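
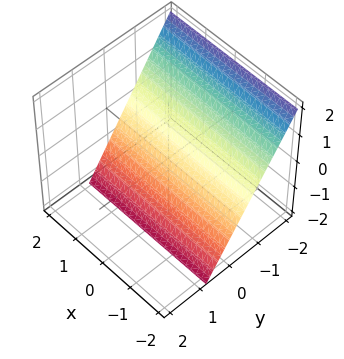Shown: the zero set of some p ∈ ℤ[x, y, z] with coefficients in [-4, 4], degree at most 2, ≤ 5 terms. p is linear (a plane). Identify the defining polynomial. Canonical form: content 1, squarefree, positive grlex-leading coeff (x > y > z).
1. deg p = 1.
2. Against the integer gridlines: one z-axis crossing is at z = -1; it misses every integer gridline on the x-axis.
3. Solving for integer coefficients yields p as stated.

3*y + 2*z + 2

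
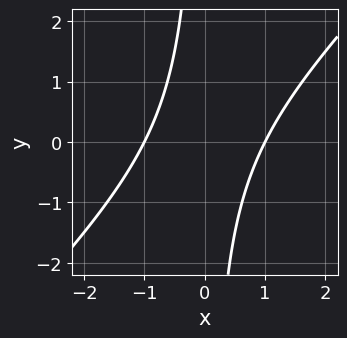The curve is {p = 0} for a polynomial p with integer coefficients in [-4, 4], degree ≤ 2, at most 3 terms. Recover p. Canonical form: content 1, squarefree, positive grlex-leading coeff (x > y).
Degree: no degree-1 curve has this shape, so deg p = 2.
From the visible intercepts: the curve avoids every integer y-axis point in the box; the x-axis gridline crossings are at x ∈ {-1, 1}.
Fitting integer coefficients to these (and the overall shape) gives p.

x^2 - x*y - 1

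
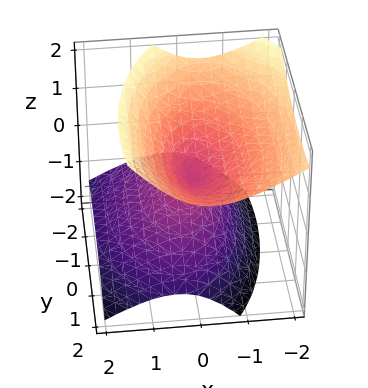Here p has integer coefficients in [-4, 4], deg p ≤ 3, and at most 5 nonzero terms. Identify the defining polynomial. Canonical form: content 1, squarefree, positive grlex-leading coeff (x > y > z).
3*x^2 + 2*x*z + y^2 - y*z - 3*z^2

(a) There are 2 components. Treating them together as one polynomial.
(b) Degree: the shape is more complex than any degree-1 surface, so deg p = 2.
(c) Against the integer gridlines: it meets the x-axis at x = 0 (among the integer gridlines); one y-axis crossing is at y = 0; it crosses the z-axis at the gridline z = 0.
(d) Assembling these constraints gives the stated polynomial.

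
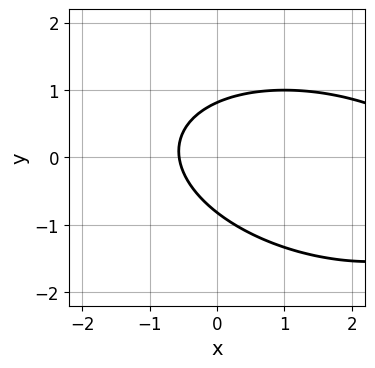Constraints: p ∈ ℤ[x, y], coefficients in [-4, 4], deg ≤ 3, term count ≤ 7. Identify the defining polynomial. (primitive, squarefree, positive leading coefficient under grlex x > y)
x^2 + x*y + 3*y^2 - 3*x - 2

Degree: no degree-1 curve has this shape, so deg p = 2.
Solving for integer coefficients yields p as stated.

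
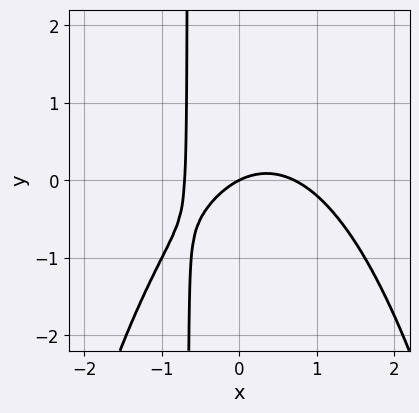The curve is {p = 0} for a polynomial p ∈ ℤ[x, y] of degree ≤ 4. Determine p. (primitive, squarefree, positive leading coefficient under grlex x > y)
2*x^3 + 3*x*y - x + 2*y

1. The degree is 3 — no degree-2 curve has this shape.
2. Checking where it meets the axes: it meets the x-axis at x = 0 (among the integer gridlines); one y-axis crossing is at y = 0.
3. Matching integer coefficients to the picture gives p.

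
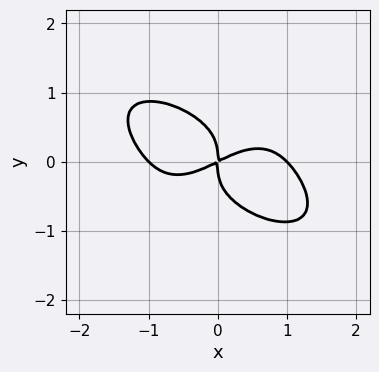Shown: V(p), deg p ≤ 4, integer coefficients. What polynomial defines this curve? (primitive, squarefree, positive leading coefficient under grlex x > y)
1. The degree is 4 — no degree-3 curve has this shape.
2. Against the integer gridlines: among the integer gridlines, it crosses the x-axis at x ∈ {-1, 0, 1}; it crosses the y-axis at the gridline y = 0.
3. The integer polynomial consistent with all of this is the stated p.

x^4 + 3*y^4 - x^2 + 2*x*y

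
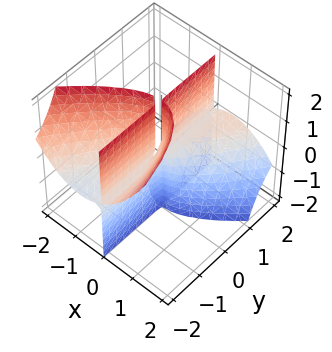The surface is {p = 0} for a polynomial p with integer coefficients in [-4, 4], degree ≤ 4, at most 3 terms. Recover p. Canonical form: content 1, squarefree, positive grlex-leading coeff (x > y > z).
First, the picture has 2 separate pieces. They look like related sheets of one shape, so recover p as a whole.
Then, deg p = 3. No degree-2 surface has this shape.
Then, from the visible intercepts: one x-axis crossing is at x = 0; every point of the y-axis in the box is on the surface; the visible z-axis segment lies entirely on the surface.
Finally, matching integer coefficients to the picture gives p.

3*x^3 - 2*x^2*y + 3*x*y*z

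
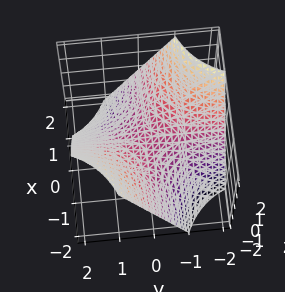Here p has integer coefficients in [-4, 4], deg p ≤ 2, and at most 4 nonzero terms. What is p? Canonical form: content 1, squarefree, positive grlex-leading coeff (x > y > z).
x*y + z

(a) The degree is 2 — the shape is more complex than any degree-1 surface.
(b) Against the integer gridlines: every point of the x-axis in the box is on the surface; every point of the y-axis in the box is on the surface.
(c) Solving for integer coefficients yields p as stated.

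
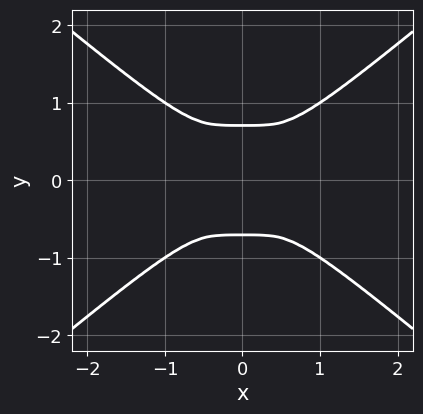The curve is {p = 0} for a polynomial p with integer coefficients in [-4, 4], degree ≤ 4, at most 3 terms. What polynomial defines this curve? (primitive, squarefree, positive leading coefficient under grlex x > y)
x^4 - 2*y^4 + y^2

(a) deg p = 4.
(b) Symmetries: mirror symmetry x ↦ −x ⇒ only even powers of x; it's symmetric under y → −y, forcing even powers of y.
(c) Solving for integer coefficients yields p as stated.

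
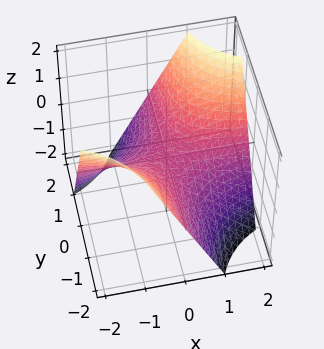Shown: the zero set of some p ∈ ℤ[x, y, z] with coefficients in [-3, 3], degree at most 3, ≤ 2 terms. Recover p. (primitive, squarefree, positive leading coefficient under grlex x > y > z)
First, deg p = 2. A hyperbolic paraboloid; a quadric.
Next, from the axis intercepts and sections: the visible y-axis segment lies entirely on the surface; every point of the x-axis in the box is on the surface; it crosses the z-axis at the gridline z = 0.
Finally, putting this together gives p.

x*y - z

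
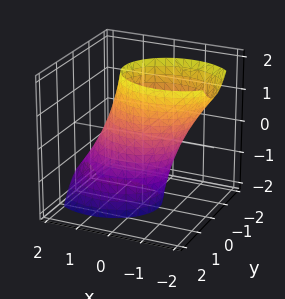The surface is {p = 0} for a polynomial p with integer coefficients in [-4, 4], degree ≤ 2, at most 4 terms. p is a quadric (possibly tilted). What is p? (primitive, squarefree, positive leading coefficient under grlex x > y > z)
1. Degree: a generic line meets the surface in up to 2 points, so deg p = 2.
2. Reading off the gridlines: the y-axis gridline crossings are at y ∈ {-1, 1}; the surface avoids every integer z-axis point in the box.
3. The integer polynomial consistent with all of this is the stated p.

2*x^2 + 2*x*z + 3*y^2 - 3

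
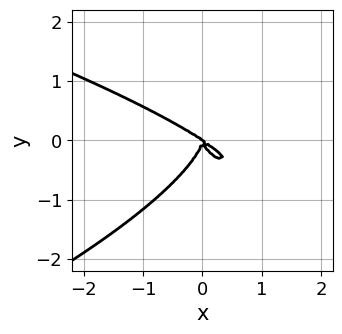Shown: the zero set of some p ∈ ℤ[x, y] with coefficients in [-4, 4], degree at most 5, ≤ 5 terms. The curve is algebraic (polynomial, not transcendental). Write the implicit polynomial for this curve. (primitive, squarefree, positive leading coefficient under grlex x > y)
First, degree: no degree-3 curve has this shape, so deg p = 4.
Then, against the integer gridlines: one x-axis crossing is at x = 0; it meets the y-axis at y = 0 (among the integer gridlines).
Finally, solving for integer coefficients yields p as stated.

3*y^4 + 2*x^3 + 3*x^2*y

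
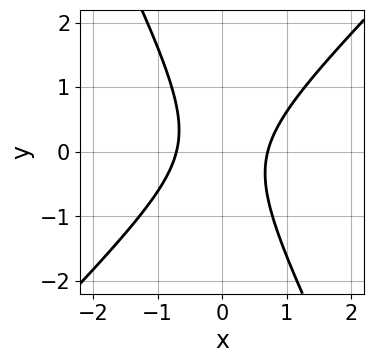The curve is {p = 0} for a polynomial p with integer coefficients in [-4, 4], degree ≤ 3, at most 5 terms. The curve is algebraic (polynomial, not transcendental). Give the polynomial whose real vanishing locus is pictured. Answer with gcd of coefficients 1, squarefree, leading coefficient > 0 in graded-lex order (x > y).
2*x^2 - x*y - y^2 - 1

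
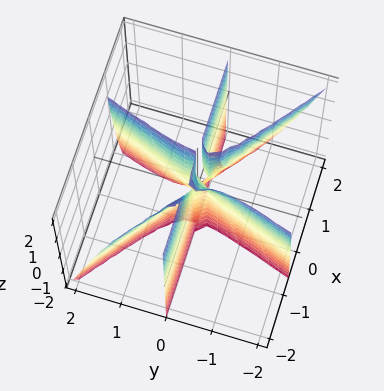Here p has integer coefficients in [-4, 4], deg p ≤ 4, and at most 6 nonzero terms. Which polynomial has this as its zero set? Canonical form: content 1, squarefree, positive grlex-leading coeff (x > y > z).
2*x^2*y + 2*x*y^2 + x*y*z - y^3

First, degree: no degree-2 surface has this shape, so deg p = 3.
Next, against the integer gridlines: every point of the z-axis in the box is on the surface; one y-axis crossing is at y = 0.
Finally, assembling these constraints gives the stated polynomial. Check: (2, 0, 0) on the x-axis lies on the surface, and p(2, 0, 0) = 0. ✓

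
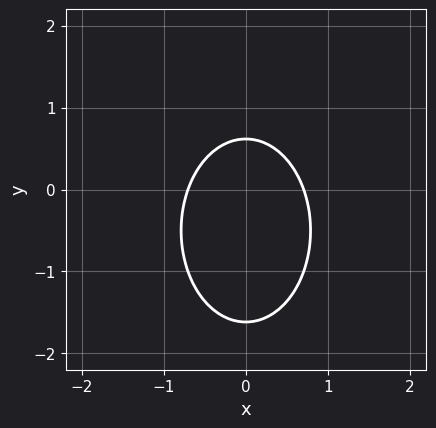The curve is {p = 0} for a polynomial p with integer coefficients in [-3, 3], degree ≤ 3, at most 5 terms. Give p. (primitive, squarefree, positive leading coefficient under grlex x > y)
First, degree: a generic line meets the curve in up to 2 points, so deg p = 2.
Then, symmetries: it's symmetric under x → −x, forcing even powers of x.
Finally, fitting integer coefficients to these (and the overall shape) gives p.

2*x^2 + y^2 + y - 1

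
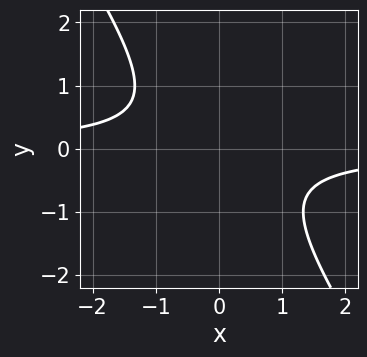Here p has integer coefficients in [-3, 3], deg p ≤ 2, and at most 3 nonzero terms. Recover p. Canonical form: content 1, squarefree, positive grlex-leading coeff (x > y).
3*x*y + 2*y^2 + 2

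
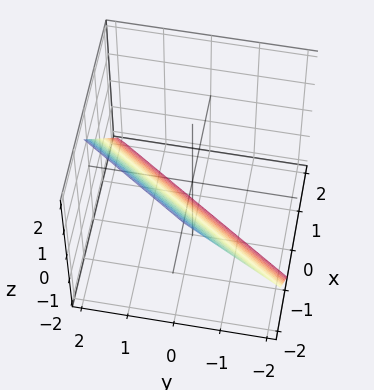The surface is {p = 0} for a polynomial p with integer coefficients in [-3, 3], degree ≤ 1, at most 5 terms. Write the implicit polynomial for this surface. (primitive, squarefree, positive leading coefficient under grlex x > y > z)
First, the degree is 1 — every cross-section is a straight line — this is a plane.
Next, observable constraints: it meets the z-axis at z = -1 (among the integer gridlines); one y-axis crossing is at y = 1.
Finally, assembling these constraints gives the stated polynomial.

3*x - 2*y + 2*z + 2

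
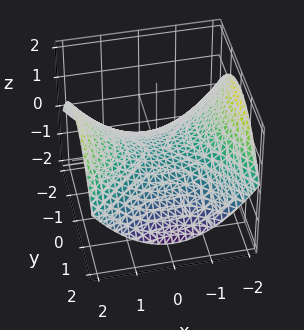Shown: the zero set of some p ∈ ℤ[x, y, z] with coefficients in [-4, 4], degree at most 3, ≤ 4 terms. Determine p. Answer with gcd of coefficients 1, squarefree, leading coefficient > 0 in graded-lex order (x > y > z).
First, the degree is 2 — a saddle surface; a quadric.
Then, symmetries: it's symmetric under y → −y, forcing even powers of y; mirror symmetry x ↦ −x ⇒ only even powers of x.
Next, against the integer gridlines: it crosses the y-axis at the gridline y = 0; one z-axis crossing is at z = 0.
Finally, solving for integer coefficients yields p as stated.

x^2 - y^2 - 3*z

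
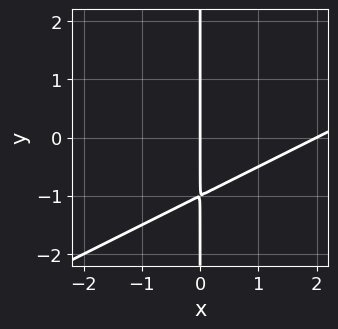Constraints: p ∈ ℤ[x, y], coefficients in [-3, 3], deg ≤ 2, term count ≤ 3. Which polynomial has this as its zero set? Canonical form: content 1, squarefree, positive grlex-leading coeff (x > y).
First, the degree is 2 — no degree-1 curve has this shape.
Next, against the integer gridlines: the x-axis gridline crossings are at x ∈ {0, 2}; the visible y-axis segment lies entirely on the curve.
Finally, assembling these constraints gives the stated polynomial.

x^2 - 2*x*y - 2*x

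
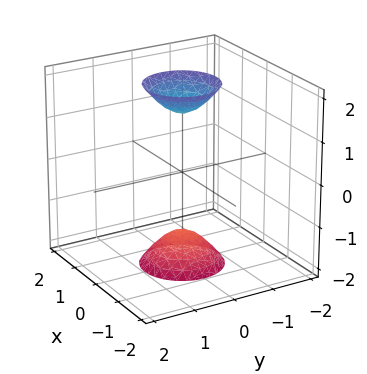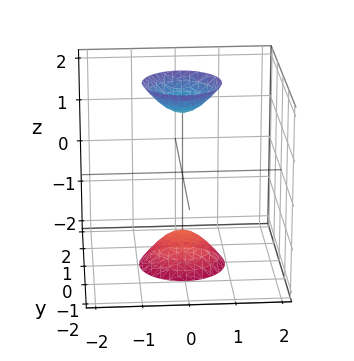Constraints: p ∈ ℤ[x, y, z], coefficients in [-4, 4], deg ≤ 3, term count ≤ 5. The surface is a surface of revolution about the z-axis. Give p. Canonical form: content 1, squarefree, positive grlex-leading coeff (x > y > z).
3*x^2 + 3*y^2 - z^2 + 2

First, the picture has 2 separate pieces. They look like related sheets of one shape, so recover p as a whole.
Then, the degree is 2 — no degree-1 surface has this shape.
Then, symmetry: every cross-section ⟂ z is a circle, so x, y appear only via x² + y².
Next, from the visible intercepts: it misses every integer gridline on the y-axis; no x-intercept at any integer in the box; a circular section at z = -2 has radius between 0 and 1.
Finally, assembling these constraints gives the stated polynomial.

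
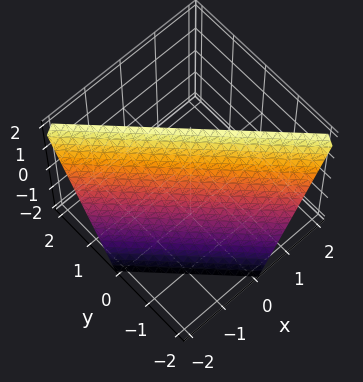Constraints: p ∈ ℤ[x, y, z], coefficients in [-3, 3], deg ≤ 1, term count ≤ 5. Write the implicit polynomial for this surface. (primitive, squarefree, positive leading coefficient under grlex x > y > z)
2*x + 2*y - z + 2

Degree: the surface is flat (a plane), so deg p = 1.
Observable constraints: it crosses the y-axis at the gridline y = -1; one x-axis crossing is at x = -1.
The integer polynomial consistent with all of this is the stated p.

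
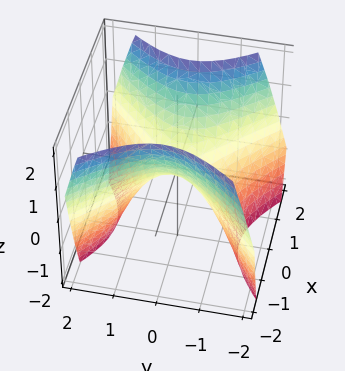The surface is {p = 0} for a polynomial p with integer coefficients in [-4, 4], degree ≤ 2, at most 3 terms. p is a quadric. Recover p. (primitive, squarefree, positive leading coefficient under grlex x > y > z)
x^2 - y^2 - z

(a) Degree: a hyperbolic paraboloid; a quadric, so deg p = 2.
(b) Symmetries: mirror symmetry x ↦ −x ⇒ only even powers of x; mirror symmetry y ↦ −y ⇒ only even powers of y.
(c) Observable constraints: one y-axis crossing is at y = 0; one x-axis crossing is at x = 0; it meets the z-axis at z = 0 (among the integer gridlines).
(d) Solving for integer coefficients yields p as stated.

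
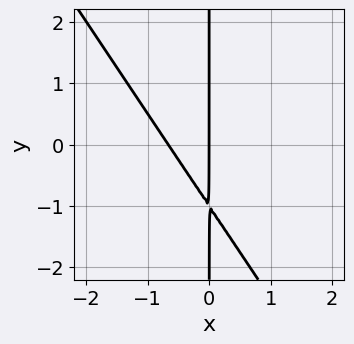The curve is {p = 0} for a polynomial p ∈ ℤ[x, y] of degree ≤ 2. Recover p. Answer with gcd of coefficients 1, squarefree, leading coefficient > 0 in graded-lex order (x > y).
The degree is 2 — the shape is more complex than any degree-1 curve.
From the axis intercepts and sections: every point of the y-axis in the box is on the curve; it crosses the x-axis at the gridline x = 0.
Solving for integer coefficients yields p as stated.

3*x^2 + 2*x*y + 2*x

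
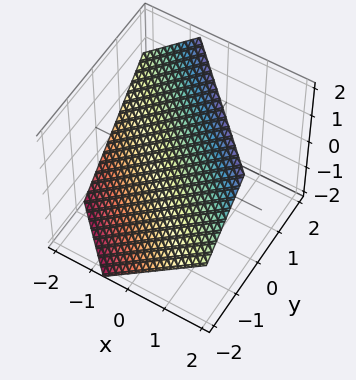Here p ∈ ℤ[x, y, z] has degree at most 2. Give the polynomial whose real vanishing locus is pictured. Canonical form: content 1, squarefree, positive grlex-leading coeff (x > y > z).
First, the degree is 1 — every cross-section is a straight line — this is a plane.
Finally, putting this together gives p.

3*x + 3*y - 3*z + 2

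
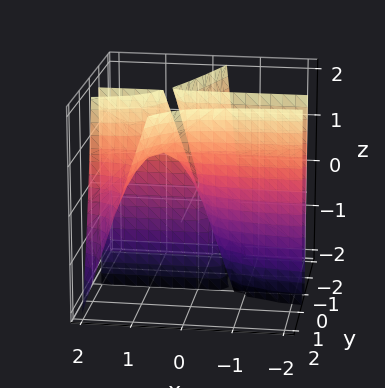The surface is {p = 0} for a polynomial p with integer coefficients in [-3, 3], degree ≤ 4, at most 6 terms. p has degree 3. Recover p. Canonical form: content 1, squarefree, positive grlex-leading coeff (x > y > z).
3*x*y^2 - y^3 - 3*x*y + y*z

First, deg p = 3. No degree-2 surface has this shape.
Next, against the integer gridlines: the visible x-axis segment lies entirely on the surface; every point of the z-axis in the box is on the surface; it meets the y-axis at y = 0 (among the integer gridlines).
Finally, fitting integer coefficients to these (and the overall shape) gives p.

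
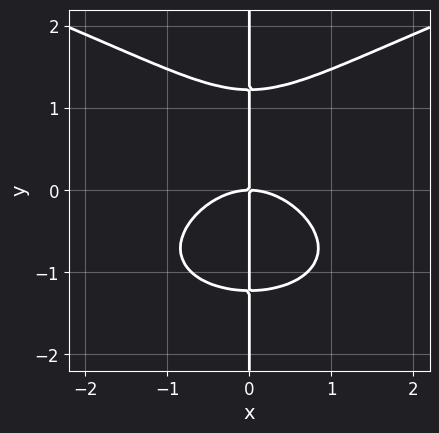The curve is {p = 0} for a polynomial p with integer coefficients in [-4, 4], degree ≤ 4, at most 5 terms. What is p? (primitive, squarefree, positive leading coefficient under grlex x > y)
(a) Degree: the shape is more complex than any degree-3 curve, so deg p = 4.
(b) Against the integer gridlines: every point of the y-axis in the box is on the curve; one x-axis crossing is at x = 0.
(c) Putting this together gives p.

2*x*y^3 - 2*x^3 - 3*x*y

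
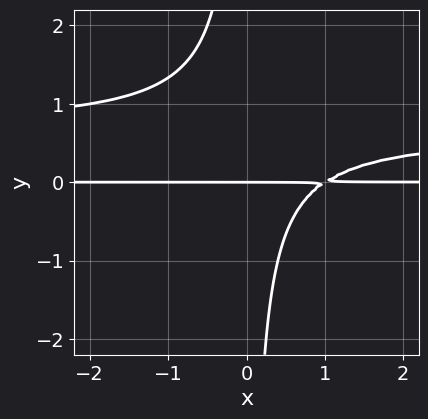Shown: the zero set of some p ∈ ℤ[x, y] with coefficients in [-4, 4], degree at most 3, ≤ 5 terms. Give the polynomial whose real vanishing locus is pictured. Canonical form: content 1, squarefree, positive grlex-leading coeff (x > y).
1. The degree is 3 — no degree-2 curve has this shape.
2. Reading off the gridlines: every point of the x-axis in the box is on the curve; it crosses the y-axis at the gridline y = 0.
3. Fitting integer coefficients to these (and the overall shape) gives p.

3*x*y^2 - 2*x*y + 2*y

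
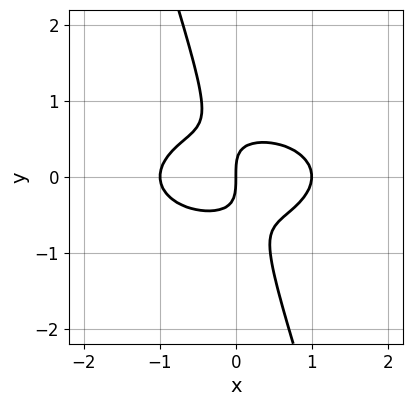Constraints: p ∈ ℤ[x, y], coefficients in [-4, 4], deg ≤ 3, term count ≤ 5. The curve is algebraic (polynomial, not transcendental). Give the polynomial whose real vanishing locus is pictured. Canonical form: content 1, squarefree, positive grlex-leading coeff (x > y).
x^3 + 3*x*y^2 + y^3 - x

(a) The degree is 3 — a generic line meets the curve in up to 3 points.
(b) From the axis intercepts and sections: it crosses the y-axis at the gridline y = 0; the x-axis gridline crossings are at x ∈ {-1, 0, 1}.
(c) Assembling these constraints gives the stated polynomial.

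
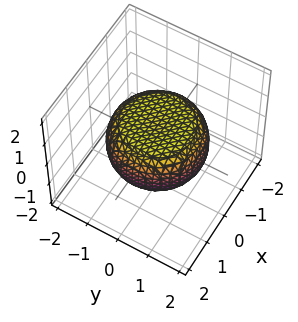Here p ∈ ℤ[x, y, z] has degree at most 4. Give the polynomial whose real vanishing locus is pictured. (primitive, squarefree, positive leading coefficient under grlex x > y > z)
(a) The degree is 4 — the shape is more complex than any degree-3 surface.
(b) Symmetries: rotational symmetry about the z-axis ⇒ p depends on x, y only through x² + y².
(c) From the axis intercepts and sections: a circular section at z = 0 has radius between 1 and 2.
(d) These observations pin down the coefficients.

x^4 + 2*x^2*y^2 + y^4 - x^2 - y^2 + 3*z^2 - 2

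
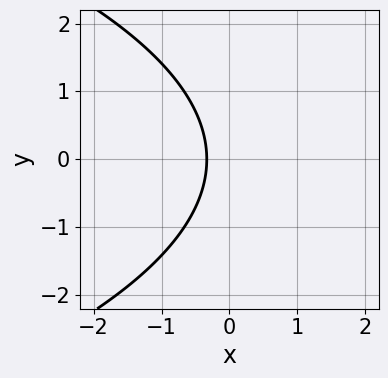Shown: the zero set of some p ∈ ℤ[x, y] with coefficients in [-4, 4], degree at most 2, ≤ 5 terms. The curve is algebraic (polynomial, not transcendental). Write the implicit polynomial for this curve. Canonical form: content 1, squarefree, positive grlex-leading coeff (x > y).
1. The degree is 2 — no degree-1 curve has this shape.
2. Symmetries: the y ↦ −y reflection is a symmetry, so y appears only in even powers.
3. Checking where it meets the axes: no y-intercept at any integer in the box.
4. Fitting integer coefficients to these (and the overall shape) gives p.

y^2 + 3*x + 1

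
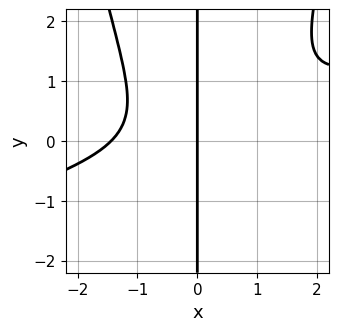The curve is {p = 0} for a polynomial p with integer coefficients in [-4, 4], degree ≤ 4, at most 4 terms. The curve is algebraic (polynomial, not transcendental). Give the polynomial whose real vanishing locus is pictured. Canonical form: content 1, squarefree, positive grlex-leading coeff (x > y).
First, degree: a generic line meets the curve in up to 4 points, so deg p = 4.
Next, observable constraints: the visible y-axis segment lies entirely on the curve; it meets the x-axis at x = 0 (among the integer gridlines).
Finally, fitting integer coefficients to these (and the overall shape) gives p.

x^4 - 3*x^3*y + 3*x*y^2 + 3*x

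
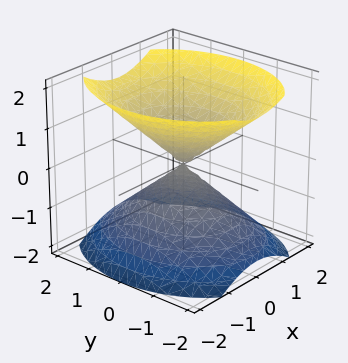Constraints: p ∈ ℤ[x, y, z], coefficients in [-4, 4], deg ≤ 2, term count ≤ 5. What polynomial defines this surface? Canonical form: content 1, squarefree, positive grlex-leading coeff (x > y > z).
3*x^2 + 2*y^2 - 3*z^2

1. There are 2 components. Treating them together as one polynomial.
2. Degree: two nappes meeting at a single point; a quadric, so deg p = 2.
3. Symmetries: it's symmetric under y → −y, forcing even powers of y; the z ↦ −z reflection is a symmetry, so z appears only in even powers; the x ↦ −x reflection is a symmetry, so x appears only in even powers.
4. Checking where it meets the axes: one y-axis crossing is at y = 0; it meets the z-axis at z = 0 (among the integer gridlines); one x-axis crossing is at x = 0.
5. Assembling these constraints gives the stated polynomial.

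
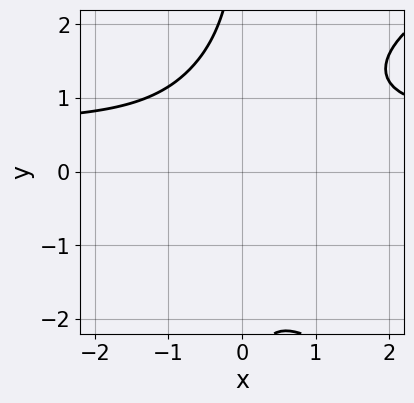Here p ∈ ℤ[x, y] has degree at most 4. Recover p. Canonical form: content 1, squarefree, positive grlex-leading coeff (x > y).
x*y^3 - 3*x^2*y + 2*x^2 + 3

deg p = 4. No degree-3 curve has this shape.
From the axis intercepts and sections: it misses every integer gridline on the x-axis; it misses every integer gridline on the y-axis.
These observations pin down the coefficients.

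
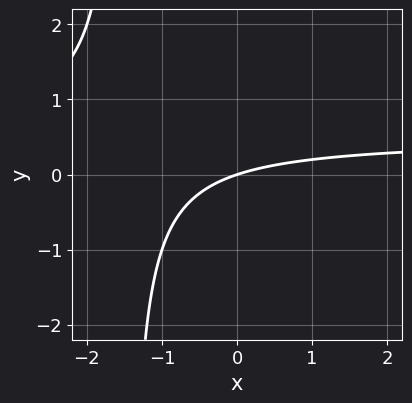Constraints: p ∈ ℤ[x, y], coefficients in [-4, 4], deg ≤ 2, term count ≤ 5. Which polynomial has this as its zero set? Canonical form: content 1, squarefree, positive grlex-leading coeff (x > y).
deg p = 2. No degree-1 curve has this shape.
From the visible intercepts: it meets the y-axis at y = 0 (among the integer gridlines); one x-axis crossing is at x = 0.
These observations pin down the coefficients.

2*x*y - x + 3*y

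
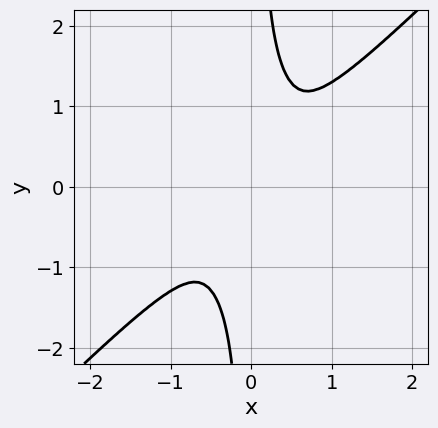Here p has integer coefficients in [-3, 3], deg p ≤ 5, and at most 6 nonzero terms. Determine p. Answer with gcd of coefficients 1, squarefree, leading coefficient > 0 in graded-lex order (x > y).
x^4 + x^2*y^2 - 2*x*y^3 + y^2

1. Degree: the shape is more complex than any degree-3 curve, so deg p = 4.
2. Putting this together gives p.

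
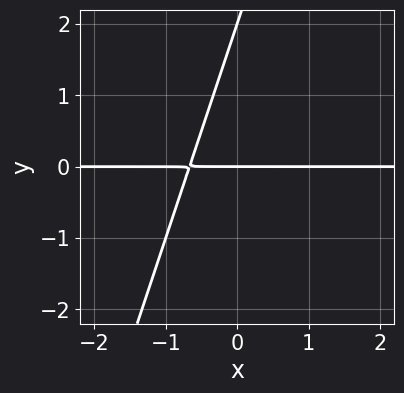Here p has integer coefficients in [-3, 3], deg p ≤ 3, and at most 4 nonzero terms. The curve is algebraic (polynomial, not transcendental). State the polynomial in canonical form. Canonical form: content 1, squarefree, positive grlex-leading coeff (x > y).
3*x*y - y^2 + 2*y

The degree is 2 — a generic line meets the curve in up to 2 points.
Checking where it meets the axes: among the integer gridlines, it crosses the y-axis at y ∈ {0, 2}; the visible x-axis segment lies entirely on the curve.
Solving for integer coefficients yields p as stated.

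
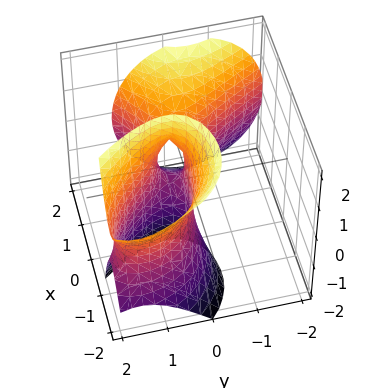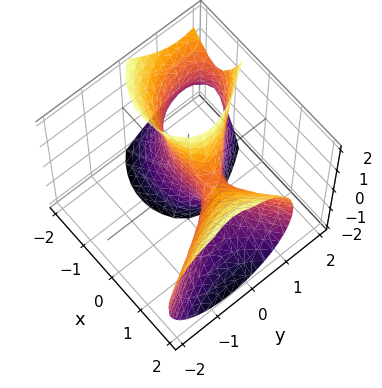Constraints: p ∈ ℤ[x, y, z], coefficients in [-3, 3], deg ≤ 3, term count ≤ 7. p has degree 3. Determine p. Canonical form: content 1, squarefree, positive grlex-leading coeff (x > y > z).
x^3 - x*z^2 - 3*x*y - 3*y^2 + 3*y

1. The degree is 3 — a generic line meets the surface in up to 3 points.
2. Reading off the gridlines: among the integer gridlines, it crosses the y-axis at y ∈ {0, 1}; the visible z-axis segment lies entirely on the surface; one x-axis crossing is at x = 0.
3. Matching integer coefficients to the picture gives p.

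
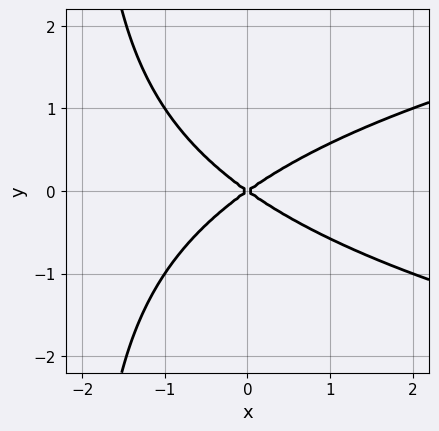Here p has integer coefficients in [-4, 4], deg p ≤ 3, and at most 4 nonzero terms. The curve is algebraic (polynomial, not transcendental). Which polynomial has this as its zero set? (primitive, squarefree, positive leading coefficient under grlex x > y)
First, the degree is 3 — the shape is more complex than any degree-2 curve.
Then, symmetries: the y ↦ −y reflection is a symmetry, so y appears only in even powers.
Then, against the integer gridlines: one y-axis crossing is at y = 0; one x-axis crossing is at x = 0.
Finally, matching integer coefficients to the picture gives p.

x*y^2 - x^2 + 2*y^2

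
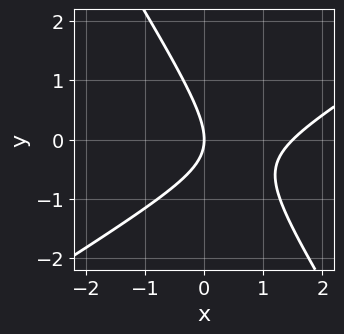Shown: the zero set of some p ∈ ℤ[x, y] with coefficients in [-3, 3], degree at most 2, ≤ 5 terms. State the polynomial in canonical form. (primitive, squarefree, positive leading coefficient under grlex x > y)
2*x^2 - 2*x*y - 2*y^2 - 3*x

First, the degree is 2 — no degree-1 curve has this shape.
Next, from the visible intercepts: one x-axis crossing is at x = 0; it meets the y-axis at y = 0 (among the integer gridlines).
Finally, solving for integer coefficients yields p as stated.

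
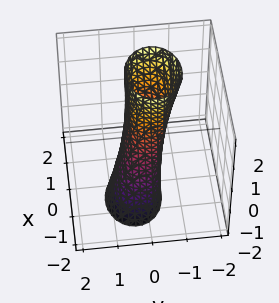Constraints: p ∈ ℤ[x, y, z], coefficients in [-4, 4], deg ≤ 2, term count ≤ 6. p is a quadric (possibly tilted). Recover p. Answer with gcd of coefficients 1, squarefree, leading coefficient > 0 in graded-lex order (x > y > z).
1. The degree is 2 — a generic line meets the surface in up to 2 points.
2. From the visible intercepts: no z-intercept at any integer in the box.
3. Together with the visible shape, these determine p as stated.

2*x^2 - x*z + 3*y^2 + y*z - 1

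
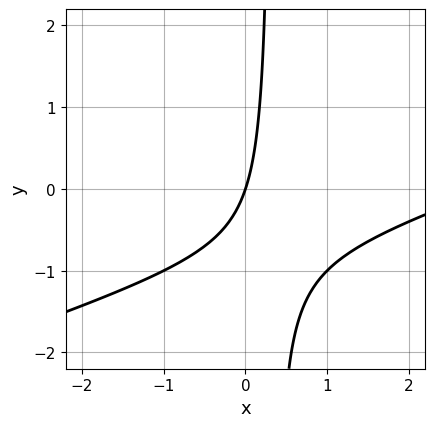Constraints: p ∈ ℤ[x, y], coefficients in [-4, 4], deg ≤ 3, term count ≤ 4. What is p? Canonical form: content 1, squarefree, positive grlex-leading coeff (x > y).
x^2 - 3*x*y - 3*x + y

The degree is 2 — no degree-1 curve has this shape.
From the axis intercepts and sections: it meets the x-axis at x = 0 (among the integer gridlines); it crosses the y-axis at the gridline y = 0.
Together with the visible shape, these determine p as stated.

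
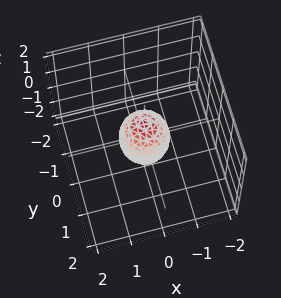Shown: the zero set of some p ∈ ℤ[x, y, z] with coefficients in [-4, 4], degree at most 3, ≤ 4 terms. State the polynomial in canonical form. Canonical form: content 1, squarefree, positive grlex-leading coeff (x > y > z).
2*x^2 + 2*y^2 + z^2 - 1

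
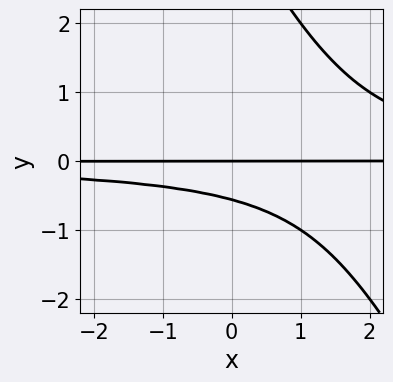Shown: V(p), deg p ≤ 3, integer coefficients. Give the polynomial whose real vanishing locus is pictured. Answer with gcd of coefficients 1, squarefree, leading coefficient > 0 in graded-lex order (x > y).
2*x*y^2 + y^3 - 3*y^2 - 2*y

The degree is 3 — the shape is more complex than any degree-2 curve.
Against the integer gridlines: it meets the y-axis at y = 0 (among the integer gridlines); every point of the x-axis in the box is on the curve.
Matching integer coefficients to the picture gives p.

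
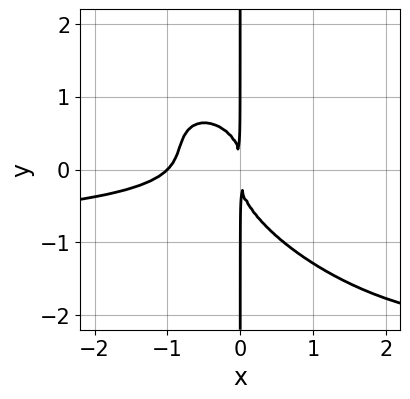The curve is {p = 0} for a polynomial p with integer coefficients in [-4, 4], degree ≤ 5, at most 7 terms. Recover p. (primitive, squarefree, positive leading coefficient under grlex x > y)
1. Degree: the shape is more complex than any degree-3 curve, so deg p = 4.
2. From the visible intercepts: the visible y-axis segment lies entirely on the curve; it crosses the x-axis at the gridline x = -1.
3. Solving for integer coefficients yields p as stated.

2*x^3*y + 3*x^2*y^2 + 3*x*y^3 + 2*x^3 + 2*x^2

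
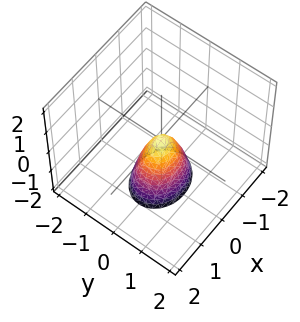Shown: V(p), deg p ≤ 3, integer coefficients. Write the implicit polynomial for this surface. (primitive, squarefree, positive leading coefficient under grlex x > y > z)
deg p = 2. A paraboloid; a quadric.
Symmetries: it's symmetric under y → −y, forcing even powers of y; the x ↦ −x reflection is a symmetry, so x appears only in even powers.
Observable constraints: one y-axis crossing is at y = 0; one z-axis crossing is at z = 0; it meets the x-axis at x = 0 (among the integer gridlines).
Matching integer coefficients to the picture gives p.

2*x^2 + 3*y^2 + z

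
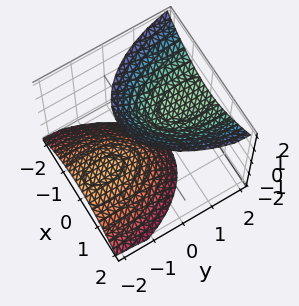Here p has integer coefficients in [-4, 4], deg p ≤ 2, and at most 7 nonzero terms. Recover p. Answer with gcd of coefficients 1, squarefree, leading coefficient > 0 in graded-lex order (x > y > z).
3*x^2 + y^2 - 3*y*z - 2*z^2 + 3

There are 2 components.
Degree: no degree-1 surface has this shape, so deg p = 2.
From the axis intercepts and sections: it misses every integer gridline on the x-axis; it misses every integer gridline on the y-axis.
Assembling these constraints gives the stated polynomial.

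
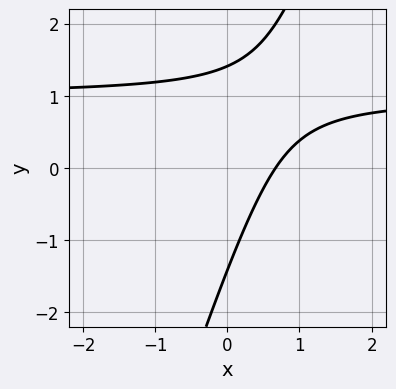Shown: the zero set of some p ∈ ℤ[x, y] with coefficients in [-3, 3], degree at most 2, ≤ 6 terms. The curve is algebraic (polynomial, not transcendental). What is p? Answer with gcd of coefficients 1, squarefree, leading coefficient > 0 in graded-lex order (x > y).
3*x*y - y^2 - 3*x + 2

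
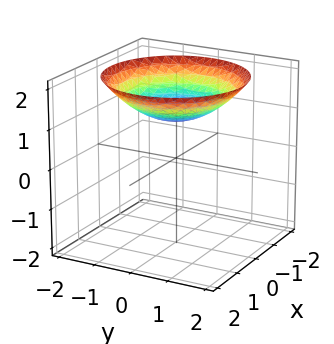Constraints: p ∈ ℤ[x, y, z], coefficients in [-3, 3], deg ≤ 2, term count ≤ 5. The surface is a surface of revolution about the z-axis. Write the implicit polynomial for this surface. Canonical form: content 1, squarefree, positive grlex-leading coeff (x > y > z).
(a) deg p = 2. No degree-1 surface has this shape.
(b) Symmetries: rotational symmetry about the z-axis ⇒ p depends on x, y only through x² + y².
(c) From the visible intercepts: it meets the z-axis at z = 1 (among the integer gridlines); no y-intercept at any integer in the box.
(d) These observations pin down the coefficients.

x^2 + y^2 - 3*z + 3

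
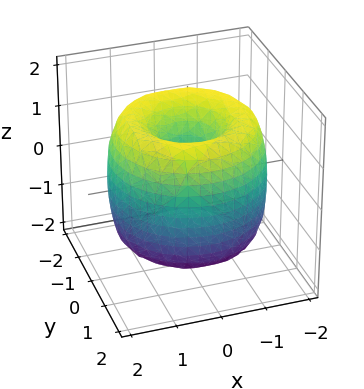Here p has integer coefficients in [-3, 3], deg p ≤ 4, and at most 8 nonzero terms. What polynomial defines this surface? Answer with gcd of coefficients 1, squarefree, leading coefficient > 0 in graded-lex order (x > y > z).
1. Degree: a generic line meets the surface in up to 4 points, so deg p = 4.
2. By symmetry, the surface is invariant under rotation about z: p = q(x² + y², z).
3. Against the integer gridlines: it crosses the y-axis at the gridline y = 0; a circular section at z = -1 has radius between 0 and 1.
4. Solving for integer coefficients yields p as stated.

x^4 + 2*x^2*y^2 + y^4 - 3*x^2 - 3*y^2 + z^2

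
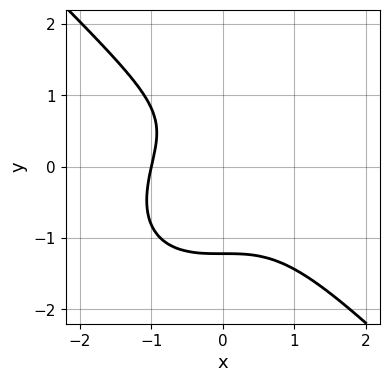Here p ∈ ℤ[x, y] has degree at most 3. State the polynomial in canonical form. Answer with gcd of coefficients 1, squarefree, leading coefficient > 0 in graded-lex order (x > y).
3*x^3 + 3*y^3 - 2*y + 3

1. Degree: a generic line meets the curve in up to 3 points, so deg p = 3.
2. Reading off the gridlines: one x-axis crossing is at x = -1.
3. Together with the visible shape, these determine p as stated.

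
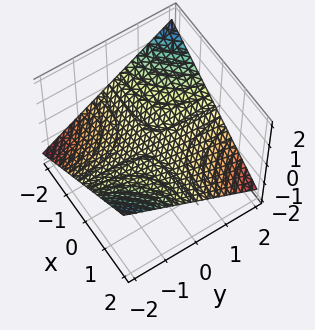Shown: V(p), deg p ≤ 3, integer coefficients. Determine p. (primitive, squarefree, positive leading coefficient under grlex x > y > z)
x*y + 3*z

First, degree: a saddle surface; a quadric, so deg p = 2.
Next, observable constraints: one z-axis crossing is at z = 0; the visible x-axis segment lies entirely on the surface.
Finally, assembling these constraints gives the stated polynomial.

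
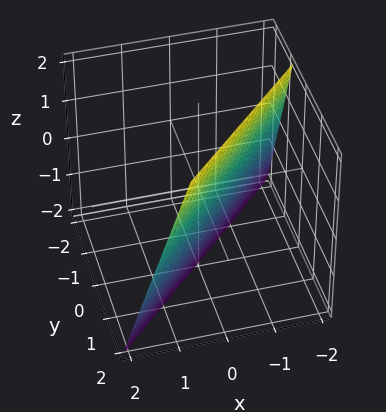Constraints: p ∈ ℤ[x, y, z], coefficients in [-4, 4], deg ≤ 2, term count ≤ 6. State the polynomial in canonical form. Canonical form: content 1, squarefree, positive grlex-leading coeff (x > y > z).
3*x - 3*y + z + 2

(a) Degree: the surface is flat (a plane), so deg p = 1.
(b) From the axis intercepts and sections: it crosses the z-axis at the gridline z = -2.
(c) Assembling these constraints gives the stated polynomial.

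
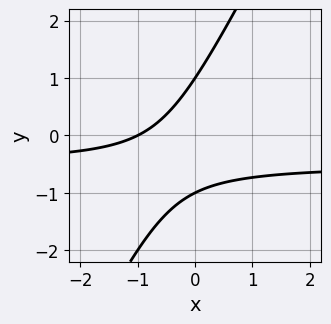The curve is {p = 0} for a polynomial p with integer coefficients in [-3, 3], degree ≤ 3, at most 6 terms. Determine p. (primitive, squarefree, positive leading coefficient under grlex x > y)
1. Degree: a generic line meets the curve in up to 2 points, so deg p = 2.
2. Checking where it meets the axes: the y-axis gridline crossings are at y ∈ {-1, 1}; it crosses the x-axis at the gridline x = -1.
3. Solving for integer coefficients yields p as stated.

2*x*y - y^2 + x + 1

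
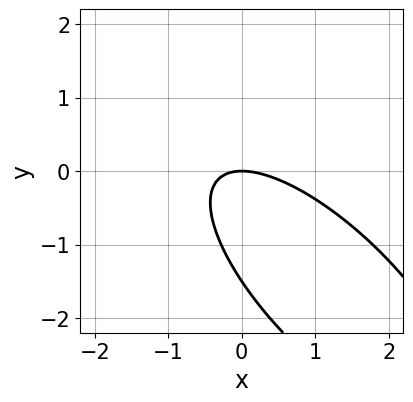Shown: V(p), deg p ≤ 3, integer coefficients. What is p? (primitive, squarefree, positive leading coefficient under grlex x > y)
2*x^2 + 3*x*y + 2*y^2 + 3*y

Degree: the shape is more complex than any degree-1 curve, so deg p = 2.
Against the integer gridlines: it meets the x-axis at x = 0 (among the integer gridlines); it crosses the y-axis at the gridline y = 0.
Solving for integer coefficients yields p as stated.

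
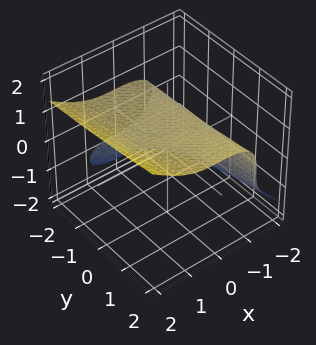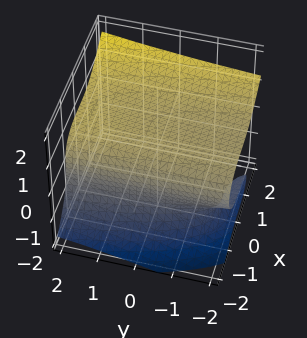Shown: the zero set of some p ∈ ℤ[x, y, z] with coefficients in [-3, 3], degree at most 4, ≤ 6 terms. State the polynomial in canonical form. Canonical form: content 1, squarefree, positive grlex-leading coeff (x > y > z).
x^3 + y*z^2 - 2*z^3 - 2*z^2 + 2

First, deg p = 3.
Next, observable constraints: the surface avoids every integer y-axis point in the box.
Finally, together with the visible shape, these determine p as stated.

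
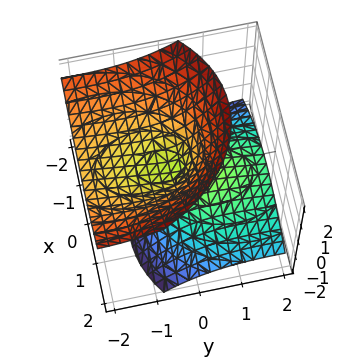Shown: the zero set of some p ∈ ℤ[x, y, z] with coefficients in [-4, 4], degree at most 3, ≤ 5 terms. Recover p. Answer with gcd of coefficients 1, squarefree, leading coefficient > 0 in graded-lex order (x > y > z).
The picture has 2 separate pieces.
The degree is 2 — a generic line meets the surface in up to 2 points.
Observable constraints: it crosses the y-axis at the gridline y = 0; it meets the x-axis at x = 0 (among the integer gridlines); it meets the z-axis at z = 0 (among the integer gridlines).
Assembling these constraints gives the stated polynomial.

2*x^2 + x*z + y^2 + 3*y*z - 2*z^2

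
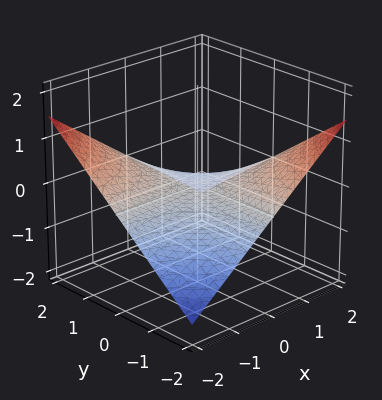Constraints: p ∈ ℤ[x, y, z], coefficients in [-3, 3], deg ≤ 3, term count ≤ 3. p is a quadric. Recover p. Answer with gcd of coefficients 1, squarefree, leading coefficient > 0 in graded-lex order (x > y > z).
(a) The degree is 2 — a saddle surface; a quadric.
(b) Observable constraints: one z-axis crossing is at z = 0; the visible x-axis segment lies entirely on the surface.
(c) Fitting integer coefficients to these (and the overall shape) gives p.

x*y + 3*z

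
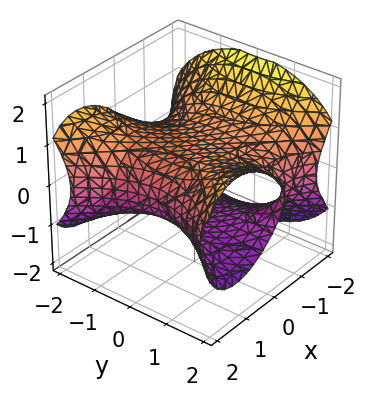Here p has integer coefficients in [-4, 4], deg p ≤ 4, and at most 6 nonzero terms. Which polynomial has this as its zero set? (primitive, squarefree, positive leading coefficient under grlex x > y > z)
x^3 - x*y^2 + 3*z^2 - 2

1. The degree is 3 — a generic line meets the surface in up to 3 points.
2. Reading off the gridlines: it misses every integer gridline on the y-axis.
3. Matching integer coefficients to the picture gives p.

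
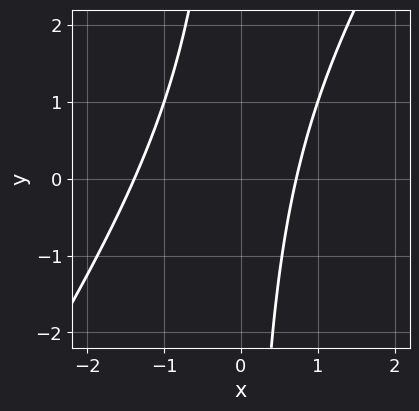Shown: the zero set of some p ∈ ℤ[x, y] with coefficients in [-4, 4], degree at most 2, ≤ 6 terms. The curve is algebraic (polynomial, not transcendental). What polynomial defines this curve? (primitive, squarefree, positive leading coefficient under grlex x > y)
3*x^2 - 2*x*y + 2*x - 3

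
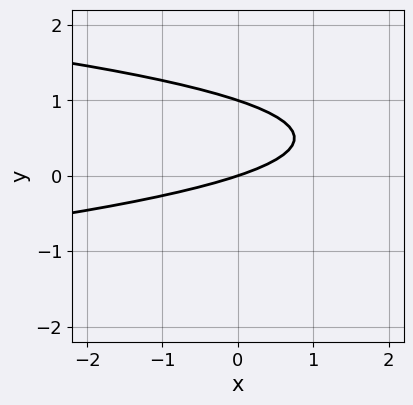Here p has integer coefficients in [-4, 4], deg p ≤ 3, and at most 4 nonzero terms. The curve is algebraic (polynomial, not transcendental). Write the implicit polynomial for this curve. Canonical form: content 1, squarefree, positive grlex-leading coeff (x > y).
1. Degree: no degree-1 curve has this shape, so deg p = 2.
2. From the axis intercepts and sections: among the integer gridlines, it crosses the y-axis at y ∈ {0, 1}; it crosses the x-axis at the gridline x = 0.
3. Together with the visible shape, these determine p as stated.

3*y^2 + x - 3*y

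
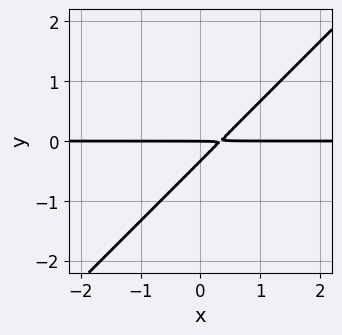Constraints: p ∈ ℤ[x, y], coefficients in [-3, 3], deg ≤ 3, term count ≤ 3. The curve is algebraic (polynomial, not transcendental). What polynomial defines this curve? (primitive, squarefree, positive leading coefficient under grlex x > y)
First, degree: a generic line meets the curve in up to 2 points, so deg p = 2.
Then, against the integer gridlines: it meets the y-axis at y = 0 (among the integer gridlines); the visible x-axis segment lies entirely on the curve.
Finally, the integer polynomial consistent with all of this is the stated p.

3*x*y - 3*y^2 - y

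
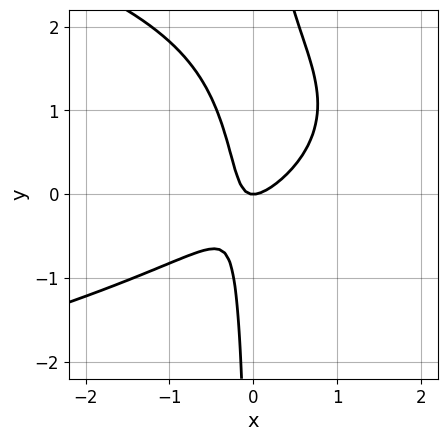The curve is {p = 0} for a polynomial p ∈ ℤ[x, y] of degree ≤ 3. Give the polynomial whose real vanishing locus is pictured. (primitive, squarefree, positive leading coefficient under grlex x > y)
2*x*y^2 + 3*x^2 - 3*x*y - y

First, the degree is 3 — no degree-2 curve has this shape.
Next, against the integer gridlines: one x-axis crossing is at x = 0; one y-axis crossing is at y = 0.
Finally, fitting integer coefficients to these (and the overall shape) gives p.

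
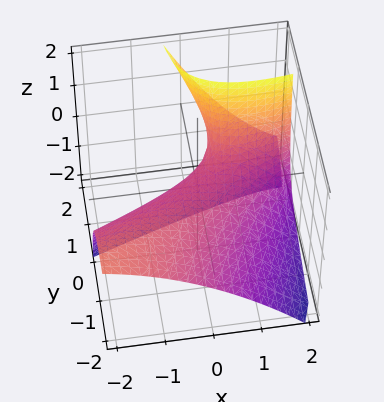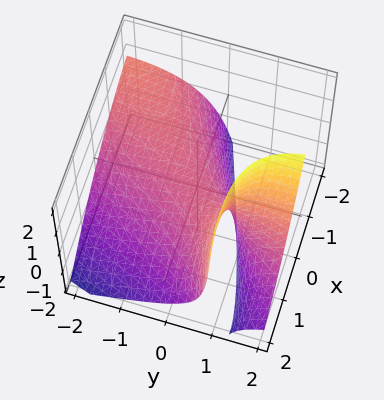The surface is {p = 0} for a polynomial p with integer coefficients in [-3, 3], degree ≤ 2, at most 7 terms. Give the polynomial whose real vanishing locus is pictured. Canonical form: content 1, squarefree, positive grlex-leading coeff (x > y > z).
(a) deg p = 2.
(b) From the visible intercepts: it crosses the x-axis at the gridline x = 0; it crosses the z-axis at the gridline z = 0.
(c) Solving for integer coefficients yields p as stated.

x^2 - 3*x*y + y^2 - 3*y*z + 3*z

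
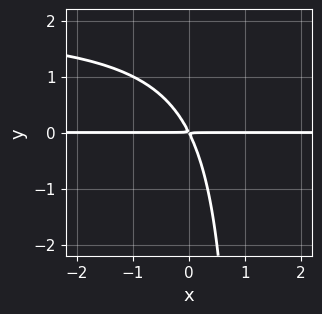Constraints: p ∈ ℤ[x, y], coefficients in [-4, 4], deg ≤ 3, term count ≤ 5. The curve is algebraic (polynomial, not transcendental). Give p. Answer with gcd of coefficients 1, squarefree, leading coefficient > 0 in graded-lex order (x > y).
x*y^2 - 2*x*y - y^2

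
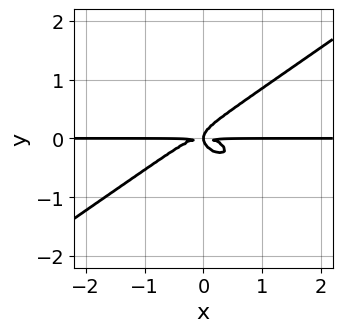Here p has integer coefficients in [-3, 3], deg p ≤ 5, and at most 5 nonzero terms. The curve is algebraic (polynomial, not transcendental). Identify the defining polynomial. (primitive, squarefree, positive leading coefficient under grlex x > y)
(a) deg p = 4.
(b) Against the integer gridlines: the visible x-axis segment lies entirely on the curve.
(c) Solving for integer coefficients yields p as stated.

x^3*y - 3*y^4 + x*y^2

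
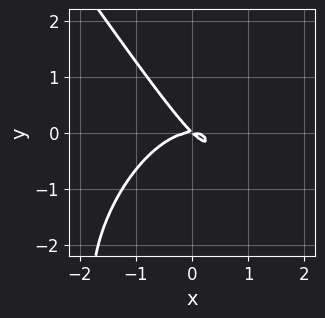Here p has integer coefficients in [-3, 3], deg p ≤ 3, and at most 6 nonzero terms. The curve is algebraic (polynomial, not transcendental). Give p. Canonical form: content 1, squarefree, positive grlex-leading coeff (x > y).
3*x^3 + y^3 + 3*x*y + 3*y^2

1. Degree: the shape is more complex than any degree-2 curve, so deg p = 3.
2. Against the integer gridlines: one y-axis crossing is at y = 0; one x-axis crossing is at x = 0.
3. These observations pin down the coefficients.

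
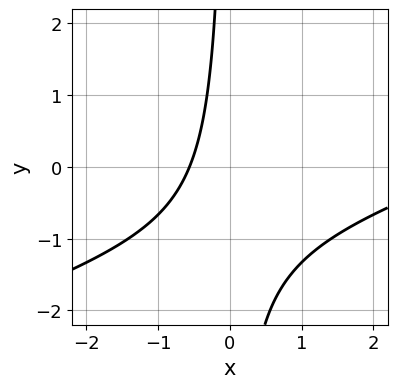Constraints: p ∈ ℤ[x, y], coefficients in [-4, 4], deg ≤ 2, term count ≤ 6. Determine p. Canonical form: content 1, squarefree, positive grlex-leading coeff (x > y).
x^2 - 3*x*y - 3*x - 2

1. deg p = 2. The shape is more complex than any degree-1 curve.
2. Reading off the gridlines: the curve avoids every integer y-axis point in the box.
3. Solving for integer coefficients yields p as stated.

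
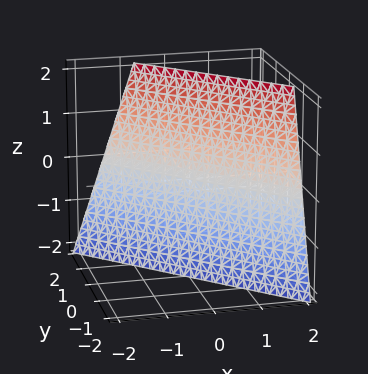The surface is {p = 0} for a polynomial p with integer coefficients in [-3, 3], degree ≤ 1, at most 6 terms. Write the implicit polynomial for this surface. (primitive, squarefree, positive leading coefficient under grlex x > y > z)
1. Degree: the surface is flat (a plane), so deg p = 1.
2. Reading off the gridlines: one z-axis crossing is at z = -2.
3. Putting this together gives p.

3*x + 3*y - z - 2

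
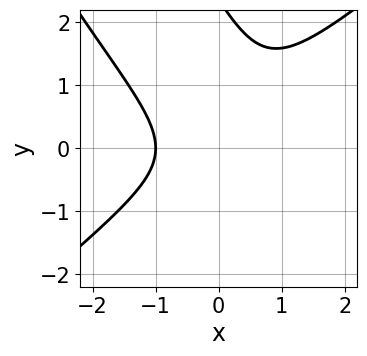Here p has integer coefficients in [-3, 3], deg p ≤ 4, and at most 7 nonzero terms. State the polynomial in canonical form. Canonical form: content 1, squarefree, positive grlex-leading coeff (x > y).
First, the degree is 3 — the shape is more complex than any degree-2 curve.
Then, from the axis intercepts and sections: it crosses the x-axis at the gridline x = -1; no y-intercept at any integer in the box.
Finally, these observations pin down the coefficients.

2*x^3 - 2*x*y^2 - y^3 + 2*y^2 + 2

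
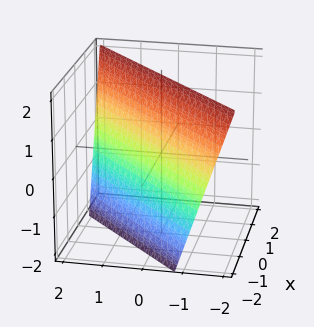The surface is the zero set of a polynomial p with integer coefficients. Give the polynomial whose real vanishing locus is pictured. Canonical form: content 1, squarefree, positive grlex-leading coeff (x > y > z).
First, deg p = 1. The surface is flat (a plane).
Next, against the integer gridlines: it meets the z-axis at z = 2 (among the integer gridlines).
Finally, these observations pin down the coefficients.

3*x - 3*y - z + 2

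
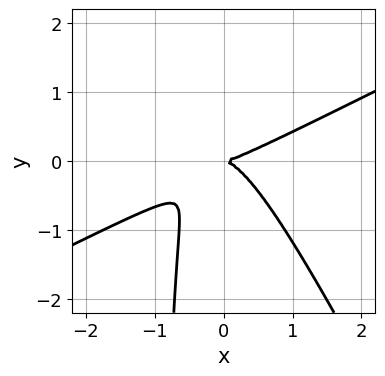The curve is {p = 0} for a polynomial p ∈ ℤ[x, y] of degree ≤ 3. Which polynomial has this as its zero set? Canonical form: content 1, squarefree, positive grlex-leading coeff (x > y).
(a) Degree: a generic line meets the curve in up to 3 points, so deg p = 3.
(b) From the axis intercepts and sections: one x-axis crossing is at x = 0; it meets the y-axis at y = 0 (among the integer gridlines).
(c) The integer polynomial consistent with all of this is the stated p.

2*x^3 - 3*x^2*y - 2*x*y^2 - 2*y^2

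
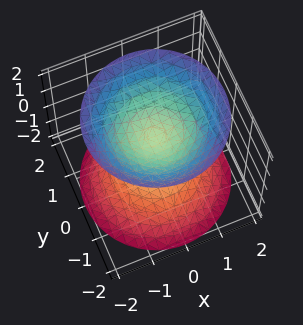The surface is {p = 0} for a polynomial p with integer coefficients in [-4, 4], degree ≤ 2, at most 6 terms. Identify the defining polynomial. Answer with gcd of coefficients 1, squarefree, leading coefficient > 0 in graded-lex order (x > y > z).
2*x^2 + 2*y^2 - 2*z^2 + 1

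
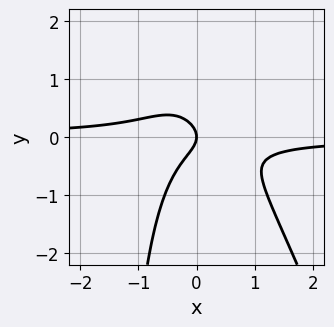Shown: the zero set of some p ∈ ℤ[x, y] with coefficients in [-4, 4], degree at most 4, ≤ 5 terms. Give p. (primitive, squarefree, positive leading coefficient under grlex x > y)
(a) deg p = 3. A generic line meets the curve in up to 3 points.
(b) Checking where it meets the axes: it meets the x-axis at x = 0 (among the integer gridlines); it meets the y-axis at y = 0 (among the integer gridlines).
(c) The integer polynomial consistent with all of this is the stated p.

3*x^2*y + x*y^2 + 2*y^2 + x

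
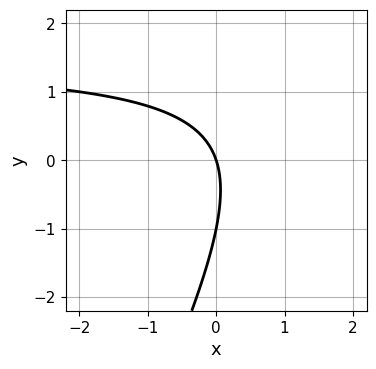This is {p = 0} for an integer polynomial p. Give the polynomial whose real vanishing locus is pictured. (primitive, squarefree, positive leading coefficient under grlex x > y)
1. deg p = 2.
2. From the axis intercepts and sections: among the integer gridlines, it crosses the y-axis at y ∈ {-1, 0}; it crosses the x-axis at the gridline x = 0.
3. These observations pin down the coefficients.

2*x*y - y^2 - 3*x - y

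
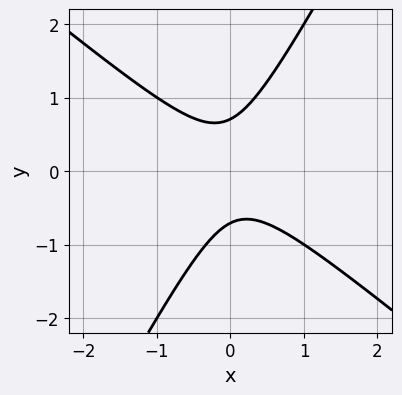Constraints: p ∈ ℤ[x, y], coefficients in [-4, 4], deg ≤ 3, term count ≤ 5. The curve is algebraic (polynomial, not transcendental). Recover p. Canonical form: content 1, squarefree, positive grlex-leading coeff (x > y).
(a) The degree is 2 — a generic line meets the curve in up to 2 points.
(b) Against the integer gridlines: it misses every integer gridline on the x-axis.
(c) Solving for integer coefficients yields p as stated.

3*x^2 + 2*x*y - 2*y^2 + 1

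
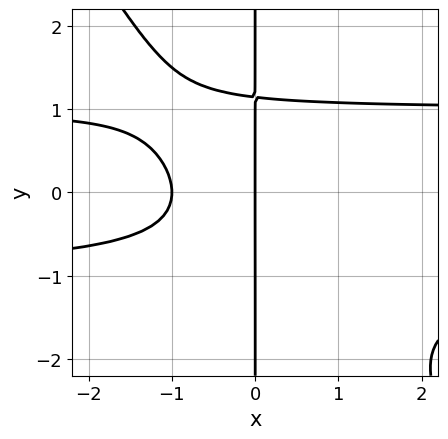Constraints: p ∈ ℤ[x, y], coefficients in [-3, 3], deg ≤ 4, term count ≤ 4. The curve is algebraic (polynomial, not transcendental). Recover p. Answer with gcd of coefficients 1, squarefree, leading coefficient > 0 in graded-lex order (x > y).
3*x^2*y^2 + 2*x*y^3 - 3*x^2 - 3*x

(a) Degree: the shape is more complex than any degree-3 curve, so deg p = 4.
(b) Reading off the gridlines: among the integer gridlines, it crosses the x-axis at x ∈ {-1, 0}; the visible y-axis segment lies entirely on the curve.
(c) These observations pin down the coefficients.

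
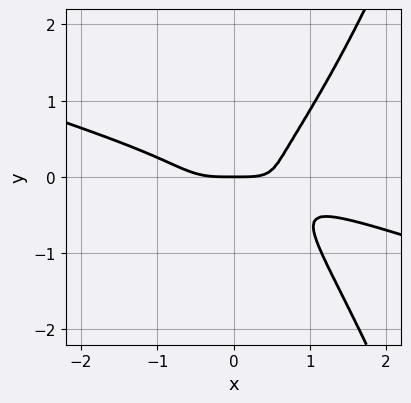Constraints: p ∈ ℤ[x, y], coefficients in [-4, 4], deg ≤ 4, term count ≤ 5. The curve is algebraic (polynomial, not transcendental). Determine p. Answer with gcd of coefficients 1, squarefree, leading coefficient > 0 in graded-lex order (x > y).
1. Degree: the shape is more complex than any degree-3 curve, so deg p = 4.
2. Against the integer gridlines: one y-axis crossing is at y = 0; it crosses the x-axis at the gridline x = 0.
3. Fitting integer coefficients to these (and the overall shape) gives p.

x^4 + 3*x^3*y - x*y^2 - 3*y^3 - y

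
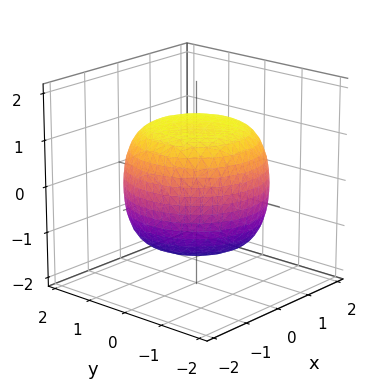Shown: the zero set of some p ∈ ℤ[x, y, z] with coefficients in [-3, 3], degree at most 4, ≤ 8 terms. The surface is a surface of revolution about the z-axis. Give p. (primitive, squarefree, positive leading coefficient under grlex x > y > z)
x^4 + 2*x^2*y^2 + y^4 - x^2 - y^2 + 2*z^2 - 3

The degree is 4 — no degree-3 surface has this shape.
Symmetries: rotational symmetry about the z-axis ⇒ p depends on x, y only through x² + y².
Reading off the gridlines: a circular section at z = -1 has radius between 1 and 2.
Solving for integer coefficients yields p as stated.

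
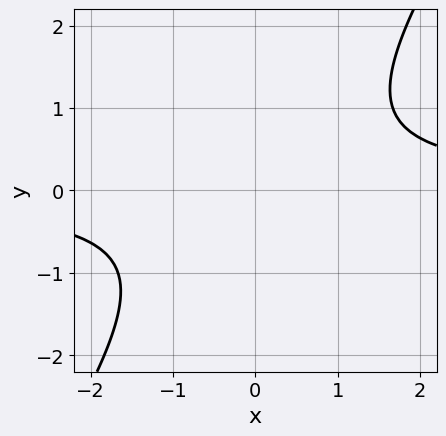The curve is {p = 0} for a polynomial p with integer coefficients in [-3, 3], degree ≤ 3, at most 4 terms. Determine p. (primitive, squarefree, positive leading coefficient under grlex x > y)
3*x*y - 2*y^2 - 3

1. deg p = 2.
2. From the visible intercepts: it misses every integer gridline on the x-axis; it misses every integer gridline on the y-axis.
3. Fitting integer coefficients to these (and the overall shape) gives p.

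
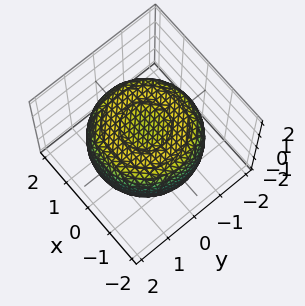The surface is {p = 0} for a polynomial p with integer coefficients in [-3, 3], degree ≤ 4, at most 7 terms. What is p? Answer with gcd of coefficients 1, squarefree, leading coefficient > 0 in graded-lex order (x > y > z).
1. Degree: the shape is more complex than any degree-3 surface, so deg p = 4.
2. Symmetries: rotational symmetry about the z-axis ⇒ p depends on x, y only through x² + y².
3. Reading off the gridlines: a circular section at z = -1 has radius exactly 1.
4. These observations pin down the coefficients.

x^4 + 2*x^2*y^2 + y^4 - 2*x^2 - 2*y^2 + 3*z^2 - 2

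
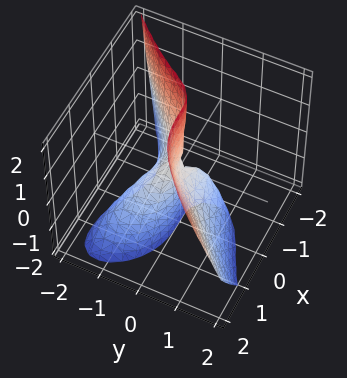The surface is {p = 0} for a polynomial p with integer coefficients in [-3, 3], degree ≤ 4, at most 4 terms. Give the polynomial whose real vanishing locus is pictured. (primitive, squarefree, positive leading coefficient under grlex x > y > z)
2*x^3 - 2*x*y*z - 3*y^3 - 3*y*z

First, degree: a generic line meets the surface in up to 3 points, so deg p = 3.
Then, from the visible intercepts: it crosses the y-axis at the gridline y = 0; the visible z-axis segment lies entirely on the surface; it meets the x-axis at x = 0 (among the integer gridlines).
Finally, these observations pin down the coefficients.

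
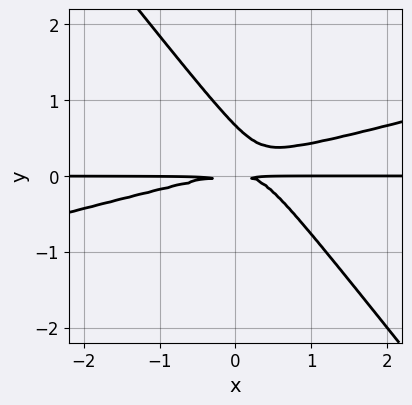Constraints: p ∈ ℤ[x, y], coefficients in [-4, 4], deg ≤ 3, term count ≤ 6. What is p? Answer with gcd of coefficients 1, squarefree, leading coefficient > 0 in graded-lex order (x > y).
First, deg p = 3.
Then, against the integer gridlines: every point of the x-axis in the box is on the curve.
Finally, assembling these constraints gives the stated polynomial.

x^2*y - 3*x*y^2 - 3*y^3 + 2*y^2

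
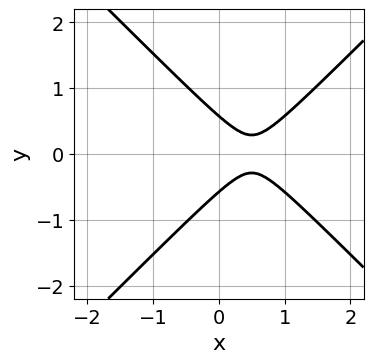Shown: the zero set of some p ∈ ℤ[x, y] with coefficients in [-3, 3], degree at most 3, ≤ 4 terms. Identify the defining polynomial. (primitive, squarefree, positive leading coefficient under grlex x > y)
3*x^2 - 3*y^2 - 3*x + 1

First, deg p = 2. No degree-1 curve has this shape.
Next, symmetries: the y ↦ −y reflection is a symmetry, so y appears only in even powers.
Next, from the axis intercepts and sections: no x-intercept at any integer in the box.
Finally, matching integer coefficients to the picture gives p.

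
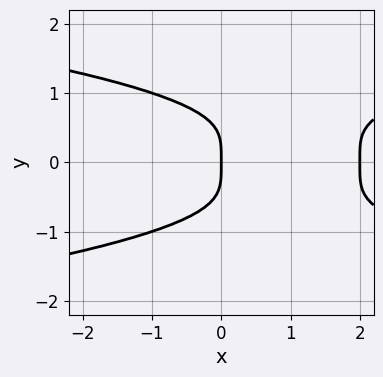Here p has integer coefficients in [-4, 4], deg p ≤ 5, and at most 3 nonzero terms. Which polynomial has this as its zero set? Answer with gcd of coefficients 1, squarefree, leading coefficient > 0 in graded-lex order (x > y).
1. deg p = 4. The shape is more complex than any degree-3 curve.
2. Symmetries: it's symmetric under y → −y, forcing even powers of y.
3. From the visible intercepts: the x-axis gridline crossings are at x ∈ {0, 2}; it crosses the y-axis at the gridline y = 0.
4. Putting this together gives p.

3*y^4 - x^2 + 2*x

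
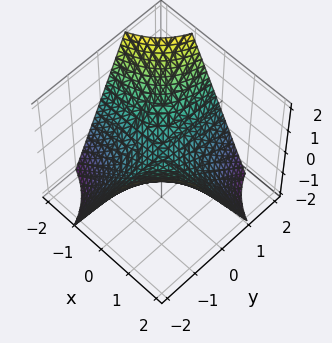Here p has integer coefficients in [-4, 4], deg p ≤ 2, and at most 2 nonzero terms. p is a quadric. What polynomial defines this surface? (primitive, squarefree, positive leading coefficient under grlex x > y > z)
x*y + z

First, deg p = 2. A hyperbolic paraboloid; a quadric.
Then, reading off the gridlines: the visible y-axis segment lies entirely on the surface; the visible x-axis segment lies entirely on the surface; one z-axis crossing is at z = 0.
Finally, assembling these constraints gives the stated polynomial.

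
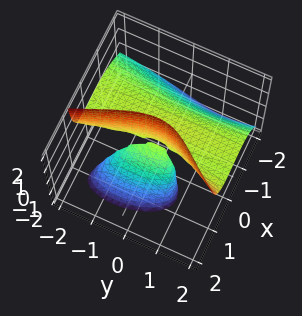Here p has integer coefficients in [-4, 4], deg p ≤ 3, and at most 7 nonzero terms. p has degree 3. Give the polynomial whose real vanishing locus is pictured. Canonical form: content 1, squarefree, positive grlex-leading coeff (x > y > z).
2*x^3 - x*y*z - y^2*z + 2*x^2 + 3*x*z

1. I count 2 distinct pieces.
2. Degree: a generic line meets the surface in up to 3 points, so deg p = 3.
3. Against the integer gridlines: one x-axis crossing is at x = -1; the visible z-axis segment lies entirely on the surface; the visible y-axis segment lies entirely on the surface.
4. Assembling these constraints gives the stated polynomial.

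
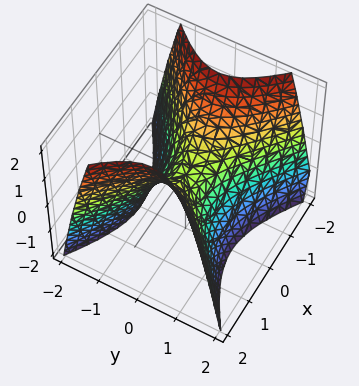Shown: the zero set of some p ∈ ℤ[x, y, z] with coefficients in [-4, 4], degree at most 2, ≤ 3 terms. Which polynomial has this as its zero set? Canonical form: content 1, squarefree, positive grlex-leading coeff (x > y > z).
2*x^2 - 3*y^2 - 2*z

Degree: a saddle surface; a quadric, so deg p = 2.
Symmetries: mirror symmetry y ↦ −y ⇒ only even powers of y; it's symmetric under x → −x, forcing even powers of x.
Checking where it meets the axes: one y-axis crossing is at y = 0; it crosses the z-axis at the gridline z = 0.
Fitting integer coefficients to these (and the overall shape) gives p.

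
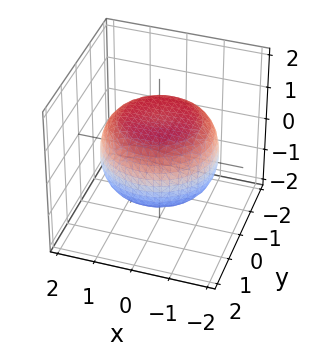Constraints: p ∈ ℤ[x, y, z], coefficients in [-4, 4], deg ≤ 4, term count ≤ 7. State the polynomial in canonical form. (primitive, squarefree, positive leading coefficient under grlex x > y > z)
x^4 + 2*x^2*y^2 + y^4 - x^2 - y^2 + 3*z^2 - 3

(a) The degree is 4 — a generic line meets the surface in up to 4 points.
(b) By symmetry, every cross-section ⟂ z is a circle, so x, y appear only via x² + y².
(c) Reading off the gridlines: a circular section at z = -1 has radius exactly 1; the z-axis gridline crossings are at z ∈ {-1, 1}.
(d) Putting this together gives p.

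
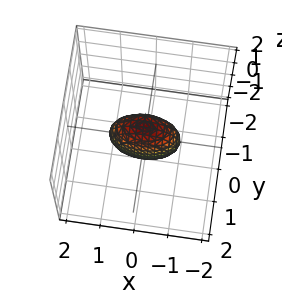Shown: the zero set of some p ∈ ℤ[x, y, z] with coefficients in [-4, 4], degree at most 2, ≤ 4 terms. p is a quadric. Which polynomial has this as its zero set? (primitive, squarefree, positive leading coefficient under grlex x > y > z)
x^2 + 3*y^2 + z^2 - 1

First, the degree is 2 — a closed, bounded, convex surface; a quadric.
Next, symmetries: it's symmetric under z → −z, forcing even powers of z; the y ↦ −y reflection is a symmetry, so y appears only in even powers; mirror symmetry x ↦ −x ⇒ only even powers of x.
Then, observable constraints: the z-axis gridline crossings are at z ∈ {-1, 1}; among the integer gridlines, it crosses the x-axis at x ∈ {-1, 1}.
Finally, fitting integer coefficients to these (and the overall shape) gives p.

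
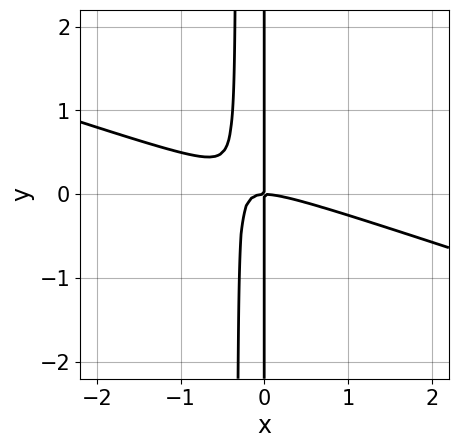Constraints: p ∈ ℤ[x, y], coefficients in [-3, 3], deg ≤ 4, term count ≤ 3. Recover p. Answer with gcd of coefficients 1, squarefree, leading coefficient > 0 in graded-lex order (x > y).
x^3 + 3*x^2*y + x*y

1. The degree is 3 — no degree-2 curve has this shape.
2. From the axis intercepts and sections: it crosses the x-axis at the gridline x = 0; every point of the y-axis in the box is on the curve.
3. Together with the visible shape, these determine p as stated.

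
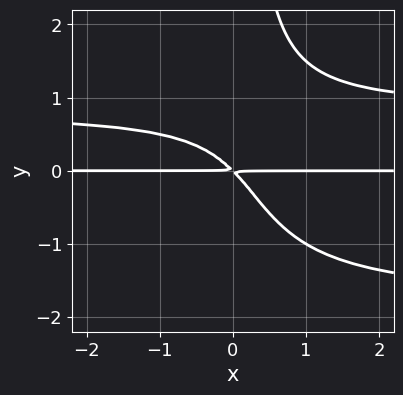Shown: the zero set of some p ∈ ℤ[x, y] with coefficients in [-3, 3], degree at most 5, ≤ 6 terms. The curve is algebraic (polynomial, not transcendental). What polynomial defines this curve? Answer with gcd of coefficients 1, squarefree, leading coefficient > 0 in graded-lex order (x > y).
1. deg p = 4. The shape is more complex than any degree-3 curve.
2. Reading off the gridlines: the visible x-axis segment lies entirely on the curve.
3. Assembling these constraints gives the stated polynomial.

2*x*y^3 + 2*x*y^2 - 3*x*y - 3*y^2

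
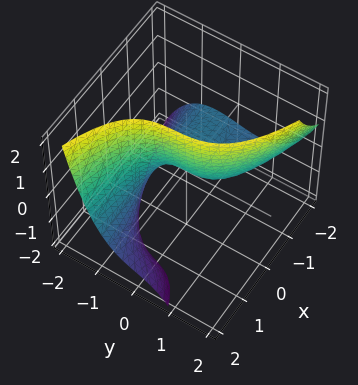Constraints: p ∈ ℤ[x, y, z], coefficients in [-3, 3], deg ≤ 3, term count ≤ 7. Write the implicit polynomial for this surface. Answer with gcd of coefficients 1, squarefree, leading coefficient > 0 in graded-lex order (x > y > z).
1. deg p = 3. The shape is more complex than any degree-2 surface.
2. Checking where it meets the axes: it meets the x-axis at x = 0 (among the integer gridlines); one y-axis crossing is at y = 0; one z-axis crossing is at z = 0.
3. Putting this together gives p.

2*y^3 + x*y + 3*x*z + 3*x - 2*z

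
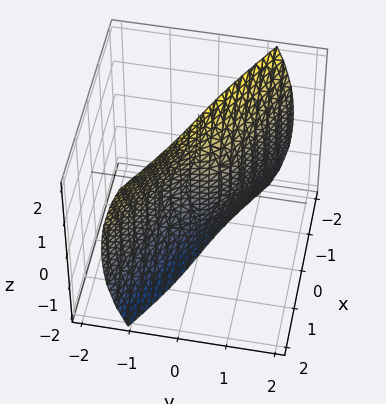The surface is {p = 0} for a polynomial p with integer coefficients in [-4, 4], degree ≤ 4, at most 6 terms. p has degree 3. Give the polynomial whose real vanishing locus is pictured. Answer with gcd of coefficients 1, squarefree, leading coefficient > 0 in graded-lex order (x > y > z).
x^2*y - 3*y^3 - y*z^2 - 2*x

(a) deg p = 3. A generic line meets the surface in up to 3 points.
(b) Observable constraints: every point of the z-axis in the box is on the surface; one x-axis crossing is at x = 0; it crosses the y-axis at the gridline y = 0.
(c) Together with the visible shape, these determine p as stated.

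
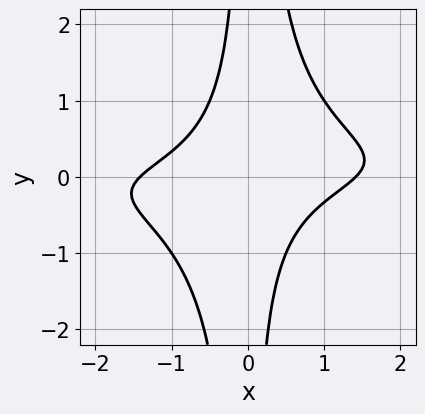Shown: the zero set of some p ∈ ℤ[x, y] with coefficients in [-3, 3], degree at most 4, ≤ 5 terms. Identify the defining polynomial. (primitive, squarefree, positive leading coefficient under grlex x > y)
First, degree: the shape is more complex than any degree-3 curve, so deg p = 4.
Then, from the visible intercepts: it misses every integer gridline on the y-axis.
Finally, the integer polynomial consistent with all of this is the stated p.

3*x^2*y^2 + x^2 - 2*x*y - 2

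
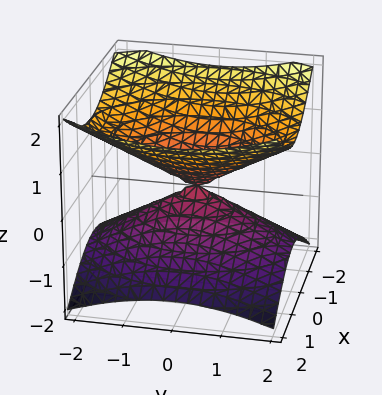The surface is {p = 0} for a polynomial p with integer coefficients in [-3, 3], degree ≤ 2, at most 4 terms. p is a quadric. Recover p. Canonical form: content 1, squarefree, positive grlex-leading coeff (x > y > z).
2*x^2 + y^2 - 3*z^2

deg p = 2.
Symmetries: it's symmetric under z → −z, forcing even powers of z; mirror symmetry y ↦ −y ⇒ only even powers of y; mirror symmetry x ↦ −x ⇒ only even powers of x.
Observable constraints: it meets the z-axis at z = 0 (among the integer gridlines); it crosses the x-axis at the gridline x = 0; one y-axis crossing is at y = 0.
Together with the visible shape, these determine p as stated.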